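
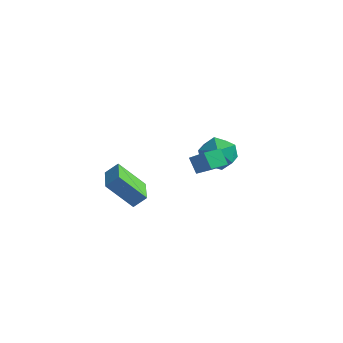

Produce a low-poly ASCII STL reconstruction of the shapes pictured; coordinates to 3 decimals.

solid 
facet normal -0.773 0.240 -0.588
outer loop
vertex 0.225 -0.292 1.932
vertex 0.581 0.726 1.879
vertex 0.8 -0.537 1.076
endloop
endfacet
facet normal -0.330 -0.943 0.048
outer loop
vertex 1.859 -0.866 1.881
vertex 0.225 -0.292 1.932
vertex 0.8 -0.537 1.076
endloop
endfacet
facet normal -0.773 0.240 -0.588
outer loop
vertex 0.8 -0.537 1.076
vertex 0.581 0.726 1.879
vertex 1.156 0.481 1.023
endloop
endfacet
facet normal 0.542 -0.232 -0.808
outer loop
vertex 1.156 0.481 1.023
vertex 1.859 -0.866 1.881
vertex 0.8 -0.537 1.076
endloop
endfacet
facet normal -0.542 0.232 0.808
outer loop
vertex 0.225 -0.292 1.932
vertex 1.64 0.397 2.684
vertex 0.581 0.726 1.879
endloop
endfacet
facet normal -0.330 -0.943 0.048
outer loop
vertex 1.284 -0.621 2.737
vertex 0.225 -0.292 1.932
vertex 1.859 -0.866 1.881
endloop
endfacet
facet normal -0.542 0.232 0.808
outer loop
vertex 1.284 -0.621 2.737
vertex 1.64 0.397 2.684
vertex 0.225 -0.292 1.932
endloop
endfacet
facet normal 0.330 0.943 -0.048
outer loop
vertex 0.581 0.726 1.879
vertex 1.64 0.397 2.684
vertex 1.156 0.481 1.023
endloop
endfacet
facet normal 0.542 -0.232 -0.808
outer loop
vertex 2.215 0.152 1.828
vertex 1.859 -0.866 1.881
vertex 1.156 0.481 1.023
endloop
endfacet
facet normal 0.330 0.943 -0.048
outer loop
vertex 1.156 0.481 1.023
vertex 1.64 0.397 2.684
vertex 2.215 0.152 1.828
endloop
endfacet
facet normal 0.773 -0.240 0.588
outer loop
vertex 2.215 0.152 1.828
vertex 1.284 -0.621 2.737
vertex 1.859 -0.866 1.881
endloop
endfacet
facet normal 0.773 -0.240 0.588
outer loop
vertex 1.64 0.397 2.684
vertex 1.284 -0.621 2.737
vertex 2.215 0.152 1.828
endloop
endfacet
facet normal -0.533 0.530 0.660
outer loop
vertex 0.19 3.455 1.491
vertex -0.751 2.757 1.292
vertex 0.027 2.477 2.145
endloop
endfacet
facet normal 0.160 0.530 0.833
outer loop
vertex 0.19 3.455 1.491
vertex 0.027 2.477 2.145
vertex 1.114 2.758 1.757
endloop
endfacet
facet normal 0.524 0.803 0.283
outer loop
vertex 0.19 3.455 1.491
vertex 1.114 2.758 1.757
vertex 1.008 3.212 0.664
endloop
endfacet
facet normal 0.056 0.972 -0.230
outer loop
vertex 0.19 3.455 1.491
vertex 1.008 3.212 0.664
vertex -0.145 3.211 0.377
endloop
endfacet
facet normal -0.596 0.803 0.003
outer loop
vertex 0.19 3.455 1.491
vertex -0.145 3.211 0.377
vertex -0.751 2.757 1.292
endloop
endfacet
facet normal 0.366 -0.147 0.919
outer loop
vertex 1.114 2.758 1.757
vertex 0.027 2.477 2.145
vertex 0.745 1.629 1.723
endloop
endfacet
facet normal -0.754 -0.148 0.640
outer loop
vertex 0.027 2.477 2.145
vertex -0.751 2.757 1.292
vertex -0.408 1.628 1.436
endloop
endfacet
facet normal -0.858 0.293 -0.423
outer loop
vertex -0.751 2.757 1.292
vertex -0.145 3.211 0.377
vertex -0.514 2.082 0.343
endloop
endfacet
facet normal 0.199 0.566 -0.800
outer loop
vertex -0.145 3.211 0.377
vertex 1.008 3.212 0.664
vertex 0.573 2.363 -0.045
endloop
endfacet
facet normal 0.955 0.294 0.029
outer loop
vertex 1.008 3.212 0.664
vertex 1.114 2.758 1.757
vertex 1.351 2.083 0.808
endloop
endfacet
facet normal -0.056 -0.972 0.230
outer loop
vertex 0.41 1.385 0.609
vertex 0.745 1.629 1.723
vertex -0.408 1.628 1.436
endloop
endfacet
facet normal -0.524 -0.803 -0.283
outer loop
vertex 0.41 1.385 0.609
vertex -0.408 1.628 1.436
vertex -0.514 2.082 0.343
endloop
endfacet
facet normal -0.160 -0.530 -0.833
outer loop
vertex 0.41 1.385 0.609
vertex -0.514 2.082 0.343
vertex 0.573 2.363 -0.045
endloop
endfacet
facet normal 0.533 -0.530 -0.660
outer loop
vertex 0.41 1.385 0.609
vertex 0.573 2.363 -0.045
vertex 1.351 2.083 0.808
endloop
endfacet
facet normal 0.596 -0.803 -0.003
outer loop
vertex 0.41 1.385 0.609
vertex 1.351 2.083 0.808
vertex 0.745 1.629 1.723
endloop
endfacet
facet normal -0.199 -0.566 0.800
outer loop
vertex -0.408 1.628 1.436
vertex 0.745 1.629 1.723
vertex 0.027 2.477 2.145
endloop
endfacet
facet normal -0.955 -0.294 -0.029
outer loop
vertex -0.514 2.082 0.343
vertex -0.408 1.628 1.436
vertex -0.751 2.757 1.292
endloop
endfacet
facet normal -0.366 0.147 -0.919
outer loop
vertex 0.573 2.363 -0.045
vertex -0.514 2.082 0.343
vertex -0.145 3.211 0.377
endloop
endfacet
facet normal 0.754 0.148 -0.640
outer loop
vertex 1.351 2.083 0.808
vertex 0.573 2.363 -0.045
vertex 1.008 3.212 0.664
endloop
endfacet
facet normal 0.858 -0.293 0.423
outer loop
vertex 0.745 1.629 1.723
vertex 1.351 2.083 0.808
vertex 1.114 2.758 1.757
endloop
endfacet
facet normal -0.572 0.820 -0.027
outer loop
vertex -2.204 -3.023 2.063
vertex -1.08 -2.287 0.595
vertex -2.739 -3.417 1.455
endloop
endfacet
facet normal -0.565 -0.370 0.737
outer loop
vertex -1.68 -4.933 1.505
vertex -2.204 -3.023 2.063
vertex -2.739 -3.417 1.455
endloop
endfacet
facet normal -0.572 0.820 -0.027
outer loop
vertex -2.739 -3.417 1.455
vertex -1.08 -2.287 0.595
vertex -1.615 -2.681 -0.013
endloop
endfacet
facet normal -0.595 -0.438 -0.675
outer loop
vertex -1.615 -2.681 -0.013
vertex -1.68 -4.933 1.505
vertex -2.739 -3.417 1.455
endloop
endfacet
facet normal 0.595 0.438 0.675
outer loop
vertex -2.204 -3.023 2.063
vertex -0.021 -3.803 0.645
vertex -1.08 -2.287 0.595
endloop
endfacet
facet normal -0.565 -0.370 0.737
outer loop
vertex -1.145 -4.539 2.113
vertex -2.204 -3.023 2.063
vertex -1.68 -4.933 1.505
endloop
endfacet
facet normal 0.595 0.438 0.675
outer loop
vertex -1.145 -4.539 2.113
vertex -0.021 -3.803 0.645
vertex -2.204 -3.023 2.063
endloop
endfacet
facet normal 0.565 0.370 -0.737
outer loop
vertex -1.08 -2.287 0.595
vertex -0.021 -3.803 0.645
vertex -1.615 -2.681 -0.013
endloop
endfacet
facet normal -0.595 -0.438 -0.675
outer loop
vertex -0.556 -4.197 0.037
vertex -1.68 -4.933 1.505
vertex -1.615 -2.681 -0.013
endloop
endfacet
facet normal 0.565 0.370 -0.737
outer loop
vertex -1.615 -2.681 -0.013
vertex -0.021 -3.803 0.645
vertex -0.556 -4.197 0.037
endloop
endfacet
facet normal 0.572 -0.820 0.027
outer loop
vertex -0.556 -4.197 0.037
vertex -1.145 -4.539 2.113
vertex -1.68 -4.933 1.505
endloop
endfacet
facet normal 0.572 -0.820 0.027
outer loop
vertex -0.021 -3.803 0.645
vertex -1.145 -4.539 2.113
vertex -0.556 -4.197 0.037
endloop
endfacet

endsolid


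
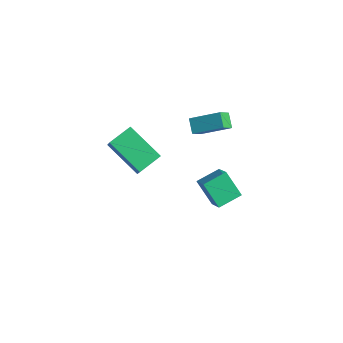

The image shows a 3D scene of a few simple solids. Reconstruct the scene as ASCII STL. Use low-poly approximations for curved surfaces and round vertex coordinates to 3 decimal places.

solid 
facet normal -0.684 -0.577 -0.446
outer loop
vertex 2.459 1.541 3.516
vertex 2.297 2.226 2.878
vertex 3.055 1.219 3.018
endloop
endfacet
facet normal 0.171 -0.722 0.671
outer loop
vertex 4.163 2.154 3.742
vertex 2.459 1.541 3.516
vertex 3.055 1.219 3.018
endloop
endfacet
facet normal -0.684 -0.577 -0.447
outer loop
vertex 3.055 1.219 3.018
vertex 2.297 2.226 2.878
vertex 2.893 1.905 2.381
endloop
endfacet
facet normal 0.709 -0.382 -0.592
outer loop
vertex 2.893 1.905 2.381
vertex 4.163 2.154 3.742
vertex 3.055 1.219 3.018
endloop
endfacet
facet normal -0.710 0.383 0.591
outer loop
vertex 2.459 1.541 3.516
vertex 3.405 3.161 3.602
vertex 2.297 2.226 2.878
endloop
endfacet
facet normal 0.171 -0.722 0.671
outer loop
vertex 3.567 2.475 4.239
vertex 2.459 1.541 3.516
vertex 4.163 2.154 3.742
endloop
endfacet
facet normal -0.709 0.383 0.592
outer loop
vertex 3.567 2.475 4.239
vertex 3.405 3.161 3.602
vertex 2.459 1.541 3.516
endloop
endfacet
facet normal -0.171 0.722 -0.671
outer loop
vertex 2.297 2.226 2.878
vertex 3.405 3.161 3.602
vertex 2.893 1.905 2.381
endloop
endfacet
facet normal 0.709 -0.383 -0.592
outer loop
vertex 4.001 2.839 3.104
vertex 4.163 2.154 3.742
vertex 2.893 1.905 2.381
endloop
endfacet
facet normal -0.171 0.722 -0.671
outer loop
vertex 2.893 1.905 2.381
vertex 3.405 3.161 3.602
vertex 4.001 2.839 3.104
endloop
endfacet
facet normal 0.683 0.578 0.447
outer loop
vertex 4.001 2.839 3.104
vertex 3.567 2.475 4.239
vertex 4.163 2.154 3.742
endloop
endfacet
facet normal 0.684 0.576 0.447
outer loop
vertex 3.405 3.161 3.602
vertex 3.567 2.475 4.239
vertex 4.001 2.839 3.104
endloop
endfacet
facet normal -0.691 -0.053 0.721
outer loop
vertex 3.057 1.95 -1.644
vertex 3.308 3.182 -1.312
vertex 2.068 2.398 -2.559
endloop
endfacet
facet normal -0.193 -0.947 -0.255
outer loop
vertex 3.112 2.478 -3.648
vertex 3.057 1.95 -1.644
vertex 2.068 2.398 -2.559
endloop
endfacet
facet normal -0.691 -0.053 0.721
outer loop
vertex 2.068 2.398 -2.559
vertex 3.308 3.182 -1.312
vertex 2.319 3.63 -2.227
endloop
endfacet
facet normal -0.696 0.316 -0.644
outer loop
vertex 2.319 3.63 -2.227
vertex 3.112 2.478 -3.648
vertex 2.068 2.398 -2.559
endloop
endfacet
facet normal 0.696 -0.316 0.644
outer loop
vertex 3.057 1.95 -1.644
vertex 4.352 3.262 -2.401
vertex 3.308 3.182 -1.312
endloop
endfacet
facet normal -0.193 -0.947 -0.255
outer loop
vertex 4.101 2.03 -2.733
vertex 3.057 1.95 -1.644
vertex 3.112 2.478 -3.648
endloop
endfacet
facet normal 0.696 -0.316 0.644
outer loop
vertex 4.101 2.03 -2.733
vertex 4.352 3.262 -2.401
vertex 3.057 1.95 -1.644
endloop
endfacet
facet normal 0.193 0.947 0.255
outer loop
vertex 3.308 3.182 -1.312
vertex 4.352 3.262 -2.401
vertex 2.319 3.63 -2.227
endloop
endfacet
facet normal -0.696 0.316 -0.644
outer loop
vertex 3.363 3.71 -3.316
vertex 3.112 2.478 -3.648
vertex 2.319 3.63 -2.227
endloop
endfacet
facet normal 0.193 0.947 0.255
outer loop
vertex 2.319 3.63 -2.227
vertex 4.352 3.262 -2.401
vertex 3.363 3.71 -3.316
endloop
endfacet
facet normal 0.691 0.053 -0.721
outer loop
vertex 3.363 3.71 -3.316
vertex 4.101 2.03 -2.733
vertex 3.112 2.478 -3.648
endloop
endfacet
facet normal 0.691 0.053 -0.721
outer loop
vertex 4.352 3.262 -2.401
vertex 4.101 2.03 -2.733
vertex 3.363 3.71 -3.316
endloop
endfacet
facet normal -0.525 0.312 -0.792
outer loop
vertex 0.705 -1.941 2.461
vertex 0.761 -0.739 2.897
vertex 2.481 -1.64 1.402
endloop
endfacet
facet normal -0.044 -0.939 -0.340
outer loop
vertex 3.159 -2.041 2.423
vertex 0.705 -1.941 2.461
vertex 2.481 -1.64 1.402
endloop
endfacet
facet normal -0.525 0.311 -0.792
outer loop
vertex 2.481 -1.64 1.402
vertex 0.761 -0.739 2.897
vertex 2.537 -0.438 1.837
endloop
endfacet
facet normal 0.850 0.144 -0.508
outer loop
vertex 2.537 -0.438 1.837
vertex 3.159 -2.041 2.423
vertex 2.481 -1.64 1.402
endloop
endfacet
facet normal -0.850 -0.144 0.507
outer loop
vertex 0.705 -1.941 2.461
vertex 1.439 -1.14 3.918
vertex 0.761 -0.739 2.897
endloop
endfacet
facet normal -0.044 -0.940 -0.340
outer loop
vertex 1.383 -2.342 3.483
vertex 0.705 -1.941 2.461
vertex 3.159 -2.041 2.423
endloop
endfacet
facet normal -0.850 -0.144 0.507
outer loop
vertex 1.383 -2.342 3.483
vertex 1.439 -1.14 3.918
vertex 0.705 -1.941 2.461
endloop
endfacet
facet normal 0.044 0.939 0.340
outer loop
vertex 0.761 -0.739 2.897
vertex 1.439 -1.14 3.918
vertex 2.537 -0.438 1.837
endloop
endfacet
facet normal 0.850 0.144 -0.507
outer loop
vertex 3.215 -0.839 2.859
vertex 3.159 -2.041 2.423
vertex 2.537 -0.438 1.837
endloop
endfacet
facet normal 0.043 0.939 0.340
outer loop
vertex 2.537 -0.438 1.837
vertex 1.439 -1.14 3.918
vertex 3.215 -0.839 2.859
endloop
endfacet
facet normal 0.525 -0.312 0.792
outer loop
vertex 3.215 -0.839 2.859
vertex 1.383 -2.342 3.483
vertex 3.159 -2.041 2.423
endloop
endfacet
facet normal 0.525 -0.311 0.792
outer loop
vertex 1.439 -1.14 3.918
vertex 1.383 -2.342 3.483
vertex 3.215 -0.839 2.859
endloop
endfacet

endsolid


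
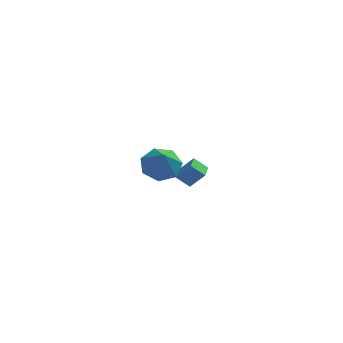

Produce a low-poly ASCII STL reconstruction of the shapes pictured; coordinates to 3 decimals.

solid 
facet normal -0.757 0.189 0.626
outer loop
vertex -1.187 2.851 -3.067
vertex -1.018 3.653 -3.105
vertex -1.926 2.963 -3.994
endloop
endfacet
facet normal -0.206 -0.977 0.046
outer loop
vertex -1.222 2.787 -4.575
vertex -1.187 2.851 -3.067
vertex -1.926 2.963 -3.994
endloop
endfacet
facet normal -0.757 0.189 0.626
outer loop
vertex -1.926 2.963 -3.994
vertex -1.018 3.653 -3.105
vertex -1.756 3.765 -4.031
endloop
endfacet
facet normal -0.619 0.095 -0.779
outer loop
vertex -1.756 3.765 -4.031
vertex -1.222 2.787 -4.575
vertex -1.926 2.963 -3.994
endloop
endfacet
facet normal 0.620 -0.094 0.779
outer loop
vertex -1.187 2.851 -3.067
vertex -0.314 3.477 -3.686
vertex -1.018 3.653 -3.105
endloop
endfacet
facet normal -0.206 -0.977 0.046
outer loop
vertex -0.484 2.675 -3.649
vertex -1.187 2.851 -3.067
vertex -1.222 2.787 -4.575
endloop
endfacet
facet normal 0.620 -0.096 0.778
outer loop
vertex -0.484 2.675 -3.649
vertex -0.314 3.477 -3.686
vertex -1.187 2.851 -3.067
endloop
endfacet
facet normal 0.206 0.977 -0.046
outer loop
vertex -1.018 3.653 -3.105
vertex -0.314 3.477 -3.686
vertex -1.756 3.765 -4.031
endloop
endfacet
facet normal -0.621 0.094 -0.778
outer loop
vertex -1.053 3.589 -4.613
vertex -1.222 2.787 -4.575
vertex -1.756 3.765 -4.031
endloop
endfacet
facet normal 0.206 0.977 -0.046
outer loop
vertex -1.756 3.765 -4.031
vertex -0.314 3.477 -3.686
vertex -1.053 3.589 -4.613
endloop
endfacet
facet normal 0.757 -0.189 -0.626
outer loop
vertex -1.053 3.589 -4.613
vertex -0.484 2.675 -3.649
vertex -1.222 2.787 -4.575
endloop
endfacet
facet normal 0.757 -0.189 -0.626
outer loop
vertex -0.314 3.477 -3.686
vertex -0.484 2.675 -3.649
vertex -1.053 3.589 -4.613
endloop
endfacet
facet normal -0.074 0.522 -0.850
outer loop
vertex -2.008 -3.862 1.362
vertex -2.685 -3.286 1.775
vertex -1.712 -3.171 1.761
endloop
endfacet
facet normal 0.840 -0.492 0.229
outer loop
vertex -2.008 -3.862 1.362
vertex -1.712 -3.171 1.761
vertex -2.575 -4.054 3.025
endloop
endfacet
facet normal -0.074 0.522 -0.850
outer loop
vertex -1.712 -3.171 1.761
vertex -2.685 -3.286 1.775
vertex -2.149 -2.567 2.17
endloop
endfacet
facet normal 0.771 0.137 0.622
outer loop
vertex -1.712 -3.171 1.761
vertex -2.149 -2.567 2.17
vertex -2.575 -4.054 3.025
endloop
endfacet
facet normal -0.075 0.522 -0.849
outer loop
vertex -2.149 -2.567 2.17
vertex -2.685 -3.286 1.775
vertex -2.99 -2.505 2.282
endloop
endfacet
facet normal 0.150 0.460 0.875
outer loop
vertex -2.149 -2.567 2.17
vertex -2.99 -2.505 2.282
vertex -2.575 -4.054 3.025
endloop
endfacet
facet normal -0.075 0.522 -0.850
outer loop
vertex -2.99 -2.505 2.282
vertex -2.685 -3.286 1.775
vertex -3.601 -3.031 2.013
endloop
endfacet
facet normal -0.554 0.235 0.799
outer loop
vertex -2.99 -2.505 2.282
vertex -3.601 -3.031 2.013
vertex -2.575 -4.054 3.025
endloop
endfacet
facet normal -0.076 0.521 -0.850
outer loop
vertex -3.601 -3.031 2.013
vertex -2.685 -3.286 1.775
vertex -3.522 -3.75 1.565
endloop
endfacet
facet normal -0.813 -0.370 0.450
outer loop
vertex -3.601 -3.031 2.013
vertex -3.522 -3.75 1.565
vertex -2.575 -4.054 3.025
endloop
endfacet
facet normal -0.076 0.522 -0.850
outer loop
vertex -3.522 -3.75 1.565
vertex -2.685 -3.286 1.775
vertex -2.813 -4.119 1.275
endloop
endfacet
facet normal -0.430 -0.898 0.092
outer loop
vertex -3.522 -3.75 1.565
vertex -2.813 -4.119 1.275
vertex -2.575 -4.054 3.025
endloop
endfacet
facet normal -0.075 0.522 -0.850
outer loop
vertex -2.813 -4.119 1.275
vertex -2.685 -3.286 1.775
vertex -2.008 -3.862 1.362
endloop
endfacet
facet normal 0.305 -0.952 -0.006
outer loop
vertex -2.813 -4.119 1.275
vertex -2.008 -3.862 1.362
vertex -2.575 -4.054 3.025
endloop
endfacet

endsolid


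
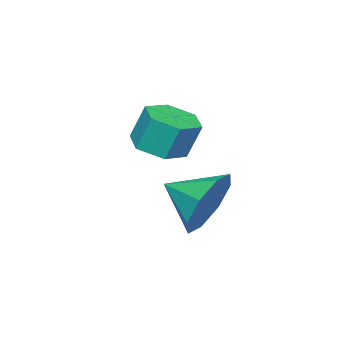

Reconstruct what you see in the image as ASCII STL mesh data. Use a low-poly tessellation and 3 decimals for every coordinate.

solid 
facet normal -0.138 0.932 -0.336
outer loop
vertex 1.947 -0.172 -3.675
vertex 1.356 0.064 -2.778
vertex 2.421 0.125 -3.046
endloop
endfacet
facet normal 0.736 -0.626 -0.259
outer loop
vertex 1.947 -0.172 -3.675
vertex 2.421 0.125 -3.046
vertex 1.544 -1.204 -2.322
endloop
endfacet
facet normal -0.138 0.932 -0.336
outer loop
vertex 2.421 0.125 -3.046
vertex 1.356 0.064 -2.778
vertex 2.271 0.386 -2.26
endloop
endfacet
facet normal 0.863 -0.406 0.300
outer loop
vertex 2.421 0.125 -3.046
vertex 2.271 0.386 -2.26
vertex 1.544 -1.204 -2.322
endloop
endfacet
facet normal -0.138 0.932 -0.335
outer loop
vertex 2.271 0.386 -2.26
vertex 1.356 0.064 -2.778
vertex 1.585 0.458 -1.777
endloop
endfacet
facet normal 0.534 -0.275 0.799
outer loop
vertex 2.271 0.386 -2.26
vertex 1.585 0.458 -1.777
vertex 1.544 -1.204 -2.322
endloop
endfacet
facet normal -0.138 0.932 -0.335
outer loop
vertex 1.585 0.458 -1.777
vertex 1.356 0.064 -2.778
vertex 0.765 0.299 -1.881
endloop
endfacet
facet normal -0.060 -0.310 0.949
outer loop
vertex 1.585 0.458 -1.777
vertex 0.765 0.299 -1.881
vertex 1.544 -1.204 -2.322
endloop
endfacet
facet normal -0.139 0.932 -0.335
outer loop
vertex 0.765 0.299 -1.881
vertex 1.356 0.064 -2.778
vertex 0.291 0.002 -2.51
endloop
endfacet
facet normal -0.570 -0.489 0.660
outer loop
vertex 0.765 0.299 -1.881
vertex 0.291 0.002 -2.51
vertex 1.544 -1.204 -2.322
endloop
endfacet
facet normal -0.139 0.932 -0.336
outer loop
vertex 0.291 0.002 -2.51
vertex 1.356 0.064 -2.778
vertex 0.441 -0.259 -3.296
endloop
endfacet
facet normal -0.698 -0.709 0.102
outer loop
vertex 0.291 0.002 -2.51
vertex 0.441 -0.259 -3.296
vertex 1.544 -1.204 -2.322
endloop
endfacet
facet normal -0.139 0.932 -0.336
outer loop
vertex 0.441 -0.259 -3.296
vertex 1.356 0.064 -2.778
vertex 1.127 -0.331 -3.779
endloop
endfacet
facet normal -0.368 -0.840 -0.398
outer loop
vertex 0.441 -0.259 -3.296
vertex 1.127 -0.331 -3.779
vertex 1.544 -1.204 -2.322
endloop
endfacet
facet normal -0.138 0.932 -0.336
outer loop
vertex 1.127 -0.331 -3.779
vertex 1.356 0.064 -2.778
vertex 1.947 -0.172 -3.675
endloop
endfacet
facet normal 0.226 -0.806 -0.547
outer loop
vertex 1.127 -0.331 -3.779
vertex 1.947 -0.172 -3.675
vertex 1.544 -1.204 -2.322
endloop
endfacet
facet normal 0.112 -0.335 -0.935
outer loop
vertex -0.135 -3.316 -2.085
vertex -0.971 -3.176 -2.235
vertex -0.397 -2.555 -2.389
endloop
endfacet
facet normal 0.946 0.325 -0.002
outer loop
vertex -0.135 -3.316 -2.085
vertex -0.397 -2.555 -2.389
vertex -0.274 -2.903 -0.934
endloop
endfacet
facet normal 0.946 0.323 -0.003
outer loop
vertex -0.274 -2.903 -0.934
vertex -0.397 -2.555 -2.389
vertex -0.535 -2.142 -1.239
endloop
endfacet
facet normal -0.113 0.336 0.935
outer loop
vertex -0.274 -2.903 -0.934
vertex -0.535 -2.142 -1.239
vertex -1.109 -2.764 -1.085
endloop
endfacet
facet normal 0.113 -0.336 -0.935
outer loop
vertex -0.397 -2.555 -2.389
vertex -0.971 -3.176 -2.235
vertex -1.232 -2.416 -2.54
endloop
endfacet
facet normal 0.210 0.928 -0.308
outer loop
vertex -0.397 -2.555 -2.389
vertex -1.232 -2.416 -2.54
vertex -0.535 -2.142 -1.239
endloop
endfacet
facet normal 0.210 0.928 -0.308
outer loop
vertex -0.535 -2.142 -1.239
vertex -1.232 -2.416 -2.54
vertex -1.37 -2.003 -1.389
endloop
endfacet
facet normal -0.112 0.335 0.935
outer loop
vertex -0.535 -2.142 -1.239
vertex -1.37 -2.003 -1.389
vertex -1.109 -2.764 -1.085
endloop
endfacet
facet normal 0.113 -0.336 -0.935
outer loop
vertex -1.232 -2.416 -2.54
vertex -0.971 -3.176 -2.235
vertex -1.806 -3.037 -2.386
endloop
endfacet
facet normal -0.736 0.604 -0.305
outer loop
vertex -1.232 -2.416 -2.54
vertex -1.806 -3.037 -2.386
vertex -1.37 -2.003 -1.389
endloop
endfacet
facet normal -0.735 0.605 -0.306
outer loop
vertex -1.37 -2.003 -1.389
vertex -1.806 -3.037 -2.386
vertex -1.945 -2.624 -1.235
endloop
endfacet
facet normal -0.112 0.335 0.935
outer loop
vertex -1.37 -2.003 -1.389
vertex -1.945 -2.624 -1.235
vertex -1.109 -2.764 -1.085
endloop
endfacet
facet normal 0.113 -0.336 -0.935
outer loop
vertex -1.806 -3.037 -2.386
vertex -0.971 -3.176 -2.235
vertex -1.545 -3.798 -2.081
endloop
endfacet
facet normal -0.946 -0.324 0.002
outer loop
vertex -1.806 -3.037 -2.386
vertex -1.545 -3.798 -2.081
vertex -1.945 -2.624 -1.235
endloop
endfacet
facet normal -0.946 -0.324 0.003
outer loop
vertex -1.945 -2.624 -1.235
vertex -1.545 -3.798 -2.081
vertex -1.683 -3.385 -0.931
endloop
endfacet
facet normal -0.112 0.335 0.935
outer loop
vertex -1.945 -2.624 -1.235
vertex -1.683 -3.385 -0.931
vertex -1.109 -2.764 -1.085
endloop
endfacet
facet normal 0.112 -0.335 -0.935
outer loop
vertex -1.545 -3.798 -2.081
vertex -0.971 -3.176 -2.235
vertex -0.71 -3.937 -1.931
endloop
endfacet
facet normal -0.210 -0.928 0.308
outer loop
vertex -1.545 -3.798 -2.081
vertex -0.71 -3.937 -1.931
vertex -1.683 -3.385 -0.931
endloop
endfacet
facet normal -0.210 -0.928 0.308
outer loop
vertex -1.683 -3.385 -0.931
vertex -0.71 -3.937 -1.931
vertex -0.848 -3.524 -0.78
endloop
endfacet
facet normal -0.113 0.336 0.935
outer loop
vertex -1.683 -3.385 -0.931
vertex -0.848 -3.524 -0.78
vertex -1.109 -2.764 -1.085
endloop
endfacet
facet normal 0.112 -0.335 -0.935
outer loop
vertex -0.71 -3.937 -1.931
vertex -0.971 -3.176 -2.235
vertex -0.135 -3.316 -2.085
endloop
endfacet
facet normal 0.735 -0.605 0.305
outer loop
vertex -0.71 -3.937 -1.931
vertex -0.135 -3.316 -2.085
vertex -0.848 -3.524 -0.78
endloop
endfacet
facet normal 0.736 -0.604 0.306
outer loop
vertex -0.848 -3.524 -0.78
vertex -0.135 -3.316 -2.085
vertex -0.274 -2.903 -0.934
endloop
endfacet
facet normal -0.113 0.336 0.935
outer loop
vertex -0.848 -3.524 -0.78
vertex -0.274 -2.903 -0.934
vertex -1.109 -2.764 -1.085
endloop
endfacet

endsolid


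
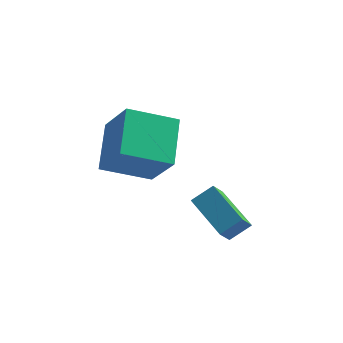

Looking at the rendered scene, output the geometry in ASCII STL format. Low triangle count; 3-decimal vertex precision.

solid 
facet normal -0.493 0.406 -0.769
outer loop
vertex -4.108 2.848 2.098
vertex -2.398 3.512 1.354
vertex -3.892 1.105 1.039
endloop
endfacet
facet normal -0.864 -0.335 0.376
outer loop
vertex -2.902 0.288 2.586
vertex -4.108 2.848 2.098
vertex -3.892 1.105 1.039
endloop
endfacet
facet normal -0.493 0.407 -0.769
outer loop
vertex -3.892 1.105 1.039
vertex -2.398 3.512 1.354
vertex -2.182 1.77 0.295
endloop
endfacet
facet normal 0.106 -0.850 -0.516
outer loop
vertex -2.182 1.77 0.295
vertex -2.902 0.288 2.586
vertex -3.892 1.105 1.039
endloop
endfacet
facet normal -0.105 0.850 0.516
outer loop
vertex -4.108 2.848 2.098
vertex -1.408 2.695 2.901
vertex -2.398 3.512 1.354
endloop
endfacet
facet normal -0.864 -0.335 0.376
outer loop
vertex -3.118 2.03 3.645
vertex -4.108 2.848 2.098
vertex -2.902 0.288 2.586
endloop
endfacet
facet normal -0.106 0.850 0.517
outer loop
vertex -3.118 2.03 3.645
vertex -1.408 2.695 2.901
vertex -4.108 2.848 2.098
endloop
endfacet
facet normal 0.864 0.335 -0.376
outer loop
vertex -2.398 3.512 1.354
vertex -1.408 2.695 2.901
vertex -2.182 1.77 0.295
endloop
endfacet
facet normal 0.105 -0.850 -0.517
outer loop
vertex -1.192 0.952 1.842
vertex -2.902 0.288 2.586
vertex -2.182 1.77 0.295
endloop
endfacet
facet normal 0.864 0.335 -0.376
outer loop
vertex -2.182 1.77 0.295
vertex -1.408 2.695 2.901
vertex -1.192 0.952 1.842
endloop
endfacet
facet normal 0.493 -0.407 0.769
outer loop
vertex -1.192 0.952 1.842
vertex -3.118 2.03 3.645
vertex -2.902 0.288 2.586
endloop
endfacet
facet normal 0.493 -0.406 0.769
outer loop
vertex -1.408 2.695 2.901
vertex -3.118 2.03 3.645
vertex -1.192 0.952 1.842
endloop
endfacet
facet normal -0.680 0.654 0.330
outer loop
vertex 0.141 1.009 0.912
vertex 0.355 1.584 0.213
vertex -0.534 0.587 0.357
endloop
endfacet
facet normal -0.231 -0.618 0.751
outer loop
vertex 0.725 -0.624 -0.253
vertex 0.141 1.009 0.912
vertex -0.534 0.587 0.357
endloop
endfacet
facet normal -0.681 0.655 0.329
outer loop
vertex -0.534 0.587 0.357
vertex 0.355 1.584 0.213
vertex -0.319 1.162 -0.342
endloop
endfacet
facet normal -0.696 -0.435 -0.572
outer loop
vertex -0.319 1.162 -0.342
vertex 0.725 -0.624 -0.253
vertex -0.534 0.587 0.357
endloop
endfacet
facet normal 0.696 0.436 0.571
outer loop
vertex 0.141 1.009 0.912
vertex 1.614 0.373 -0.397
vertex 0.355 1.584 0.213
endloop
endfacet
facet normal -0.231 -0.618 0.751
outer loop
vertex 1.399 -0.202 0.302
vertex 0.141 1.009 0.912
vertex 0.725 -0.624 -0.253
endloop
endfacet
facet normal 0.696 0.435 0.572
outer loop
vertex 1.399 -0.202 0.302
vertex 1.614 0.373 -0.397
vertex 0.141 1.009 0.912
endloop
endfacet
facet normal 0.231 0.619 -0.751
outer loop
vertex 0.355 1.584 0.213
vertex 1.614 0.373 -0.397
vertex -0.319 1.162 -0.342
endloop
endfacet
facet normal -0.696 -0.435 -0.571
outer loop
vertex 0.939 -0.049 -0.952
vertex 0.725 -0.624 -0.253
vertex -0.319 1.162 -0.342
endloop
endfacet
facet normal 0.231 0.618 -0.751
outer loop
vertex -0.319 1.162 -0.342
vertex 1.614 0.373 -0.397
vertex 0.939 -0.049 -0.952
endloop
endfacet
facet normal 0.681 -0.654 -0.330
outer loop
vertex 0.939 -0.049 -0.952
vertex 1.399 -0.202 0.302
vertex 0.725 -0.624 -0.253
endloop
endfacet
facet normal 0.680 -0.655 -0.329
outer loop
vertex 1.614 0.373 -0.397
vertex 1.399 -0.202 0.302
vertex 0.939 -0.049 -0.952
endloop
endfacet

endsolid


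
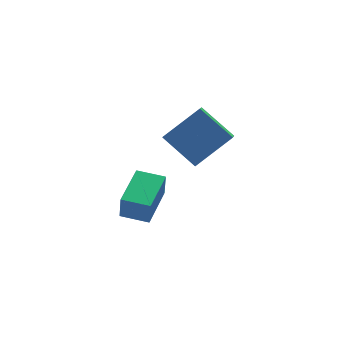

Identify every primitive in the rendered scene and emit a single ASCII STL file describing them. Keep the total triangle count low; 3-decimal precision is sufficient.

solid 
facet normal -0.791 0.036 -0.611
outer loop
vertex -0.835 2.403 -4.8
vertex -1.532 3.568 -3.828
vertex -0.464 2.997 -5.245
endloop
endfacet
facet normal 0.418 -0.697 -0.583
outer loop
vertex 0.952 2.932 -4.152
vertex -0.835 2.403 -4.8
vertex -0.464 2.997 -5.245
endloop
endfacet
facet normal -0.791 0.036 -0.611
outer loop
vertex -0.464 2.997 -5.245
vertex -1.532 3.568 -3.828
vertex -1.161 4.162 -4.273
endloop
endfacet
facet normal 0.447 0.715 -0.537
outer loop
vertex -1.161 4.162 -4.273
vertex 0.952 2.932 -4.152
vertex -0.464 2.997 -5.245
endloop
endfacet
facet normal -0.447 -0.715 0.537
outer loop
vertex -0.835 2.403 -4.8
vertex -0.116 3.503 -2.735
vertex -1.532 3.568 -3.828
endloop
endfacet
facet normal 0.418 -0.697 -0.583
outer loop
vertex 0.581 2.338 -3.707
vertex -0.835 2.403 -4.8
vertex 0.952 2.932 -4.152
endloop
endfacet
facet normal -0.447 -0.715 0.537
outer loop
vertex 0.581 2.338 -3.707
vertex -0.116 3.503 -2.735
vertex -0.835 2.403 -4.8
endloop
endfacet
facet normal -0.418 0.697 0.583
outer loop
vertex -1.532 3.568 -3.828
vertex -0.116 3.503 -2.735
vertex -1.161 4.162 -4.273
endloop
endfacet
facet normal 0.447 0.715 -0.537
outer loop
vertex 0.255 4.097 -3.18
vertex 0.952 2.932 -4.152
vertex -1.161 4.162 -4.273
endloop
endfacet
facet normal -0.418 0.697 0.583
outer loop
vertex -1.161 4.162 -4.273
vertex -0.116 3.503 -2.735
vertex 0.255 4.097 -3.18
endloop
endfacet
facet normal 0.791 -0.036 0.611
outer loop
vertex 0.255 4.097 -3.18
vertex 0.581 2.338 -3.707
vertex 0.952 2.932 -4.152
endloop
endfacet
facet normal 0.791 -0.036 0.611
outer loop
vertex -0.116 3.503 -2.735
vertex 0.581 2.338 -3.707
vertex 0.255 4.097 -3.18
endloop
endfacet
facet normal -0.679 -0.723 -0.131
outer loop
vertex -3.986 -0.676 -3.485
vertex -4.735 0.011 -3.393
vertex -3.964 -0.523 -4.443
endloop
endfacet
facet normal 0.734 -0.673 -0.091
outer loop
vertex -2.845 0.669 -4.227
vertex -3.986 -0.676 -3.485
vertex -3.964 -0.523 -4.443
endloop
endfacet
facet normal -0.678 -0.723 -0.130
outer loop
vertex -3.964 -0.523 -4.443
vertex -4.735 0.011 -3.393
vertex -4.713 0.163 -4.351
endloop
endfacet
facet normal 0.023 0.157 -0.987
outer loop
vertex -4.713 0.163 -4.351
vertex -2.845 0.669 -4.227
vertex -3.964 -0.523 -4.443
endloop
endfacet
facet normal -0.023 -0.157 0.987
outer loop
vertex -3.986 -0.676 -3.485
vertex -3.616 1.203 -3.177
vertex -4.735 0.011 -3.393
endloop
endfacet
facet normal 0.734 -0.673 -0.090
outer loop
vertex -2.867 0.517 -3.269
vertex -3.986 -0.676 -3.485
vertex -2.845 0.669 -4.227
endloop
endfacet
facet normal -0.023 -0.157 0.987
outer loop
vertex -2.867 0.517 -3.269
vertex -3.616 1.203 -3.177
vertex -3.986 -0.676 -3.485
endloop
endfacet
facet normal -0.734 0.673 0.090
outer loop
vertex -4.735 0.011 -3.393
vertex -3.616 1.203 -3.177
vertex -4.713 0.163 -4.351
endloop
endfacet
facet normal 0.023 0.157 -0.987
outer loop
vertex -3.594 1.356 -4.135
vertex -2.845 0.669 -4.227
vertex -4.713 0.163 -4.351
endloop
endfacet
facet normal -0.734 0.673 0.091
outer loop
vertex -4.713 0.163 -4.351
vertex -3.616 1.203 -3.177
vertex -3.594 1.356 -4.135
endloop
endfacet
facet normal 0.679 0.723 0.130
outer loop
vertex -3.594 1.356 -4.135
vertex -2.867 0.517 -3.269
vertex -2.845 0.669 -4.227
endloop
endfacet
facet normal 0.678 0.723 0.131
outer loop
vertex -3.616 1.203 -3.177
vertex -2.867 0.517 -3.269
vertex -3.594 1.356 -4.135
endloop
endfacet

endsolid


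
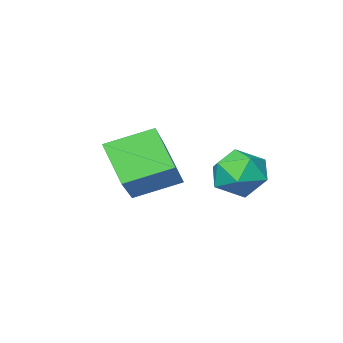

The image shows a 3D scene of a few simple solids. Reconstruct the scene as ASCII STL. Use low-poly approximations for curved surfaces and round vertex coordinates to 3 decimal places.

solid 
facet normal -0.554 -0.602 -0.575
outer loop
vertex -2.607 0.115 -0.995
vertex -3.538 0.601 -0.606
vertex -2.562 0.866 -1.825
endloop
endfacet
facet normal 0.831 -0.434 -0.348
outer loop
vertex -1.702 1.799 -0.934
vertex -2.607 0.115 -0.995
vertex -2.562 0.866 -1.825
endloop
endfacet
facet normal -0.555 -0.601 -0.575
outer loop
vertex -2.562 0.866 -1.825
vertex -3.538 0.601 -0.606
vertex -3.493 1.352 -1.435
endloop
endfacet
facet normal 0.040 0.671 -0.741
outer loop
vertex -3.493 1.352 -1.435
vertex -1.702 1.799 -0.934
vertex -2.562 0.866 -1.825
endloop
endfacet
facet normal -0.040 -0.670 0.741
outer loop
vertex -2.607 0.115 -0.995
vertex -2.678 1.534 0.285
vertex -3.538 0.601 -0.606
endloop
endfacet
facet normal 0.831 -0.434 -0.348
outer loop
vertex -1.747 1.048 -0.105
vertex -2.607 0.115 -0.995
vertex -1.702 1.799 -0.934
endloop
endfacet
facet normal -0.040 -0.670 0.741
outer loop
vertex -1.747 1.048 -0.105
vertex -2.678 1.534 0.285
vertex -2.607 0.115 -0.995
endloop
endfacet
facet normal -0.831 0.434 0.348
outer loop
vertex -3.538 0.601 -0.606
vertex -2.678 1.534 0.285
vertex -3.493 1.352 -1.435
endloop
endfacet
facet normal 0.040 0.670 -0.741
outer loop
vertex -2.633 2.285 -0.545
vertex -1.702 1.799 -0.934
vertex -3.493 1.352 -1.435
endloop
endfacet
facet normal -0.831 0.434 0.348
outer loop
vertex -3.493 1.352 -1.435
vertex -2.678 1.534 0.285
vertex -2.633 2.285 -0.545
endloop
endfacet
facet normal 0.554 0.602 0.575
outer loop
vertex -2.633 2.285 -0.545
vertex -1.747 1.048 -0.105
vertex -1.702 1.799 -0.934
endloop
endfacet
facet normal 0.555 0.602 0.575
outer loop
vertex -2.678 1.534 0.285
vertex -1.747 1.048 -0.105
vertex -2.633 2.285 -0.545
endloop
endfacet
facet normal -0.707 -0.449 0.547
outer loop
vertex -4.314 2.96 -0.49
vertex -4.177 2.392 -0.779
vertex -3.864 2.564 -0.233
endloop
endfacet
facet normal -0.424 0.103 0.900
outer loop
vertex -4.314 2.96 -0.49
vertex -3.864 2.564 -0.233
vertex -3.757 3.207 -0.256
endloop
endfacet
facet normal -0.518 0.690 0.506
outer loop
vertex -4.314 2.96 -0.49
vertex -3.757 3.207 -0.256
vertex -4.004 3.432 -0.816
endloop
endfacet
facet normal -0.860 0.502 -0.090
outer loop
vertex -4.314 2.96 -0.49
vertex -4.004 3.432 -0.816
vertex -4.264 2.929 -1.139
endloop
endfacet
facet normal -0.977 -0.202 -0.066
outer loop
vertex -4.314 2.96 -0.49
vertex -4.264 2.929 -1.139
vertex -4.177 2.392 -0.779
endloop
endfacet
facet normal 0.279 -0.012 0.960
outer loop
vertex -3.757 3.207 -0.256
vertex -3.864 2.564 -0.233
vertex -3.276 2.791 -0.401
endloop
endfacet
facet normal -0.180 -0.904 0.388
outer loop
vertex -3.864 2.564 -0.233
vertex -4.177 2.392 -0.779
vertex -3.536 2.288 -0.724
endloop
endfacet
facet normal -0.618 -0.504 -0.603
outer loop
vertex -4.177 2.392 -0.779
vertex -4.264 2.929 -1.139
vertex -3.783 2.513 -1.284
endloop
endfacet
facet normal -0.429 0.635 -0.643
outer loop
vertex -4.264 2.929 -1.139
vertex -4.004 3.432 -0.816
vertex -3.676 3.156 -1.307
endloop
endfacet
facet normal 0.125 0.938 0.322
outer loop
vertex -4.004 3.432 -0.816
vertex -3.757 3.207 -0.256
vertex -3.363 3.328 -0.761
endloop
endfacet
facet normal 0.860 -0.502 0.090
outer loop
vertex -3.226 2.76 -1.05
vertex -3.276 2.791 -0.401
vertex -3.536 2.288 -0.724
endloop
endfacet
facet normal 0.518 -0.690 -0.506
outer loop
vertex -3.226 2.76 -1.05
vertex -3.536 2.288 -0.724
vertex -3.783 2.513 -1.284
endloop
endfacet
facet normal 0.424 -0.103 -0.900
outer loop
vertex -3.226 2.76 -1.05
vertex -3.783 2.513 -1.284
vertex -3.676 3.156 -1.307
endloop
endfacet
facet normal 0.707 0.449 -0.547
outer loop
vertex -3.226 2.76 -1.05
vertex -3.676 3.156 -1.307
vertex -3.363 3.328 -0.761
endloop
endfacet
facet normal 0.977 0.202 0.066
outer loop
vertex -3.226 2.76 -1.05
vertex -3.363 3.328 -0.761
vertex -3.276 2.791 -0.401
endloop
endfacet
facet normal 0.429 -0.635 0.643
outer loop
vertex -3.536 2.288 -0.724
vertex -3.276 2.791 -0.401
vertex -3.864 2.564 -0.233
endloop
endfacet
facet normal -0.125 -0.938 -0.322
outer loop
vertex -3.783 2.513 -1.284
vertex -3.536 2.288 -0.724
vertex -4.177 2.392 -0.779
endloop
endfacet
facet normal -0.279 0.012 -0.960
outer loop
vertex -3.676 3.156 -1.307
vertex -3.783 2.513 -1.284
vertex -4.264 2.929 -1.139
endloop
endfacet
facet normal 0.180 0.904 -0.388
outer loop
vertex -3.363 3.328 -0.761
vertex -3.676 3.156 -1.307
vertex -4.004 3.432 -0.816
endloop
endfacet
facet normal 0.618 0.504 0.603
outer loop
vertex -3.276 2.791 -0.401
vertex -3.363 3.328 -0.761
vertex -3.757 3.207 -0.256
endloop
endfacet

endsolid


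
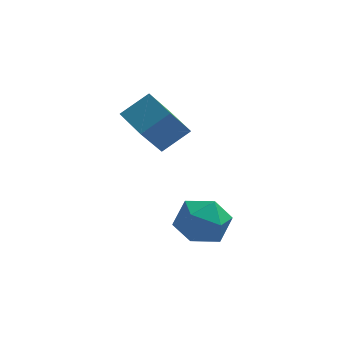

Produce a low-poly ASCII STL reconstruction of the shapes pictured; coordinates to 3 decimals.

solid 
facet normal -0.927 0.347 0.143
outer loop
vertex -0.684 0.278 -1.532
vertex -1.013 -0.708 -1.269
vertex -0.647 -0.045 -0.51
endloop
endfacet
facet normal -0.441 0.851 0.285
outer loop
vertex -0.684 0.278 -1.532
vertex -0.647 -0.045 -0.51
vertex 0.168 0.516 -0.924
endloop
endfacet
facet normal -0.050 0.952 -0.303
outer loop
vertex -0.684 0.278 -1.532
vertex 0.168 0.516 -0.924
vertex 0.305 0.2 -1.94
endloop
endfacet
facet normal -0.293 0.511 -0.808
outer loop
vertex -0.684 0.278 -1.532
vertex 0.305 0.2 -1.94
vertex -0.425 -0.556 -2.153
endloop
endfacet
facet normal -0.835 0.137 -0.532
outer loop
vertex -0.684 0.278 -1.532
vertex -0.425 -0.556 -2.153
vertex -1.013 -0.708 -1.269
endloop
endfacet
facet normal -0.010 0.603 0.798
outer loop
vertex 0.168 0.516 -0.924
vertex -0.647 -0.045 -0.51
vertex 0.365 -0.324 -0.287
endloop
endfacet
facet normal -0.795 -0.211 0.568
outer loop
vertex -0.647 -0.045 -0.51
vertex -1.013 -0.708 -1.269
vertex -0.365 -1.08 -0.5
endloop
endfacet
facet normal -0.648 -0.551 -0.526
outer loop
vertex -1.013 -0.708 -1.269
vertex -0.425 -0.556 -2.153
vertex -0.228 -1.396 -1.516
endloop
endfacet
facet normal 0.229 0.053 -0.972
outer loop
vertex -0.425 -0.556 -2.153
vertex 0.305 0.2 -1.94
vertex 0.587 -0.835 -1.93
endloop
endfacet
facet normal 0.623 0.767 -0.154
outer loop
vertex 0.305 0.2 -1.94
vertex 0.168 0.516 -0.924
vertex 0.953 -0.172 -1.171
endloop
endfacet
facet normal 0.293 -0.511 0.808
outer loop
vertex 0.624 -1.158 -0.908
vertex 0.365 -0.324 -0.287
vertex -0.365 -1.08 -0.5
endloop
endfacet
facet normal 0.050 -0.952 0.303
outer loop
vertex 0.624 -1.158 -0.908
vertex -0.365 -1.08 -0.5
vertex -0.228 -1.396 -1.516
endloop
endfacet
facet normal 0.441 -0.851 -0.285
outer loop
vertex 0.624 -1.158 -0.908
vertex -0.228 -1.396 -1.516
vertex 0.587 -0.835 -1.93
endloop
endfacet
facet normal 0.927 -0.347 -0.143
outer loop
vertex 0.624 -1.158 -0.908
vertex 0.587 -0.835 -1.93
vertex 0.953 -0.172 -1.171
endloop
endfacet
facet normal 0.835 -0.137 0.532
outer loop
vertex 0.624 -1.158 -0.908
vertex 0.953 -0.172 -1.171
vertex 0.365 -0.324 -0.287
endloop
endfacet
facet normal -0.229 -0.053 0.972
outer loop
vertex -0.365 -1.08 -0.5
vertex 0.365 -0.324 -0.287
vertex -0.647 -0.045 -0.51
endloop
endfacet
facet normal -0.623 -0.767 0.154
outer loop
vertex -0.228 -1.396 -1.516
vertex -0.365 -1.08 -0.5
vertex -1.013 -0.708 -1.269
endloop
endfacet
facet normal 0.010 -0.603 -0.798
outer loop
vertex 0.587 -0.835 -1.93
vertex -0.228 -1.396 -1.516
vertex -0.425 -0.556 -2.153
endloop
endfacet
facet normal 0.795 0.211 -0.568
outer loop
vertex 0.953 -0.172 -1.171
vertex 0.587 -0.835 -1.93
vertex 0.305 0.2 -1.94
endloop
endfacet
facet normal 0.648 0.551 0.526
outer loop
vertex 0.365 -0.324 -0.287
vertex 0.953 -0.172 -1.171
vertex 0.168 0.516 -0.924
endloop
endfacet
facet normal -0.722 -0.380 -0.579
outer loop
vertex -2.163 0.4 2.394
vertex -2.98 1.466 2.713
vertex -1.546 1.277 1.049
endloop
endfacet
facet normal 0.592 -0.772 -0.232
outer loop
vertex -0.6 1.774 1.807
vertex -2.163 0.4 2.394
vertex -1.546 1.277 1.049
endloop
endfacet
facet normal -0.722 -0.380 -0.579
outer loop
vertex -1.546 1.277 1.049
vertex -2.98 1.466 2.713
vertex -2.362 2.342 1.368
endloop
endfacet
facet normal 0.359 0.509 -0.782
outer loop
vertex -2.362 2.342 1.368
vertex -0.6 1.774 1.807
vertex -1.546 1.277 1.049
endloop
endfacet
facet normal -0.359 -0.509 0.782
outer loop
vertex -2.163 0.4 2.394
vertex -2.034 1.963 3.471
vertex -2.98 1.466 2.713
endloop
endfacet
facet normal 0.592 -0.772 -0.231
outer loop
vertex -1.218 0.898 3.152
vertex -2.163 0.4 2.394
vertex -0.6 1.774 1.807
endloop
endfacet
facet normal -0.359 -0.509 0.782
outer loop
vertex -1.218 0.898 3.152
vertex -2.034 1.963 3.471
vertex -2.163 0.4 2.394
endloop
endfacet
facet normal -0.591 0.773 0.231
outer loop
vertex -2.98 1.466 2.713
vertex -2.034 1.963 3.471
vertex -2.362 2.342 1.368
endloop
endfacet
facet normal 0.359 0.509 -0.782
outer loop
vertex -1.417 2.84 2.126
vertex -0.6 1.774 1.807
vertex -2.362 2.342 1.368
endloop
endfacet
facet normal -0.592 0.772 0.231
outer loop
vertex -2.362 2.342 1.368
vertex -2.034 1.963 3.471
vertex -1.417 2.84 2.126
endloop
endfacet
facet normal 0.722 0.380 0.579
outer loop
vertex -1.417 2.84 2.126
vertex -1.218 0.898 3.152
vertex -0.6 1.774 1.807
endloop
endfacet
facet normal 0.722 0.380 0.579
outer loop
vertex -2.034 1.963 3.471
vertex -1.218 0.898 3.152
vertex -1.417 2.84 2.126
endloop
endfacet

endsolid


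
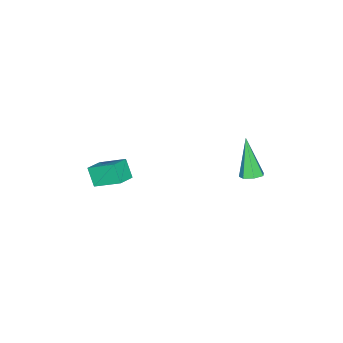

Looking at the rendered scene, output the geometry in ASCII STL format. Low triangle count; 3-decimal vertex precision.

solid 
facet normal -0.955 0.026 -0.296
outer loop
vertex 2.966 -3.566 -2.117
vertex 3.246 -3.028 -2.973
vertex 3.166 -4.888 -2.881
endloop
endfacet
facet normal -0.266 -0.512 0.817
outer loop
vertex 4.054 -4.912 -2.607
vertex 2.966 -3.566 -2.117
vertex 3.166 -4.888 -2.881
endloop
endfacet
facet normal -0.955 0.026 -0.295
outer loop
vertex 3.166 -4.888 -2.881
vertex 3.246 -3.028 -2.973
vertex 3.446 -4.349 -3.738
endloop
endfacet
facet normal 0.130 -0.858 -0.497
outer loop
vertex 3.446 -4.349 -3.738
vertex 4.054 -4.912 -2.607
vertex 3.166 -4.888 -2.881
endloop
endfacet
facet normal -0.130 0.858 0.497
outer loop
vertex 2.966 -3.566 -2.117
vertex 4.134 -3.052 -2.699
vertex 3.246 -3.028 -2.973
endloop
endfacet
facet normal -0.267 -0.513 0.816
outer loop
vertex 3.854 -3.591 -1.842
vertex 2.966 -3.566 -2.117
vertex 4.054 -4.912 -2.607
endloop
endfacet
facet normal -0.130 0.858 0.497
outer loop
vertex 3.854 -3.591 -1.842
vertex 4.134 -3.052 -2.699
vertex 2.966 -3.566 -2.117
endloop
endfacet
facet normal 0.266 0.513 -0.816
outer loop
vertex 3.246 -3.028 -2.973
vertex 4.134 -3.052 -2.699
vertex 3.446 -4.349 -3.738
endloop
endfacet
facet normal 0.130 -0.858 -0.497
outer loop
vertex 4.334 -4.374 -3.463
vertex 4.054 -4.912 -2.607
vertex 3.446 -4.349 -3.738
endloop
endfacet
facet normal 0.267 0.512 -0.816
outer loop
vertex 3.446 -4.349 -3.738
vertex 4.134 -3.052 -2.699
vertex 4.334 -4.374 -3.463
endloop
endfacet
facet normal 0.955 -0.027 0.296
outer loop
vertex 4.334 -4.374 -3.463
vertex 3.854 -3.591 -1.842
vertex 4.054 -4.912 -2.607
endloop
endfacet
facet normal 0.955 -0.026 0.295
outer loop
vertex 4.134 -3.052 -2.699
vertex 3.854 -3.591 -1.842
vertex 4.334 -4.374 -3.463
endloop
endfacet
facet normal 0.307 0.355 -0.883
outer loop
vertex 1.574 1.517 -1.898
vertex 1.277 1.995 -1.809
vertex 1.817 1.881 -1.667
endloop
endfacet
facet normal 0.716 -0.646 0.264
outer loop
vertex 1.574 1.517 -1.898
vertex 1.817 1.881 -1.667
vertex 0.643 1.265 0.009
endloop
endfacet
facet normal 0.307 0.353 -0.884
outer loop
vertex 1.817 1.881 -1.667
vertex 1.277 1.995 -1.809
vertex 1.653 2.331 -1.544
endloop
endfacet
facet normal 0.791 0.124 0.600
outer loop
vertex 1.817 1.881 -1.667
vertex 1.653 2.331 -1.544
vertex 0.643 1.265 0.009
endloop
endfacet
facet normal 0.306 0.354 -0.884
outer loop
vertex 1.653 2.331 -1.544
vertex 1.277 1.995 -1.809
vertex 1.206 2.528 -1.62
endloop
endfacet
facet normal 0.214 0.735 0.644
outer loop
vertex 1.653 2.331 -1.544
vertex 1.206 2.528 -1.62
vertex 0.643 1.265 0.009
endloop
endfacet
facet normal 0.308 0.354 -0.883
outer loop
vertex 1.206 2.528 -1.62
vertex 1.277 1.995 -1.809
vertex 0.812 2.324 -1.839
endloop
endfacet
facet normal -0.580 0.729 0.365
outer loop
vertex 1.206 2.528 -1.62
vertex 0.812 2.324 -1.839
vertex 0.643 1.265 0.009
endloop
endfacet
facet normal 0.308 0.355 -0.883
outer loop
vertex 0.812 2.324 -1.839
vertex 1.277 1.995 -1.809
vertex 0.768 1.872 -2.036
endloop
endfacet
facet normal -0.994 0.109 -0.028
outer loop
vertex 0.812 2.324 -1.839
vertex 0.768 1.872 -2.036
vertex 0.643 1.265 0.009
endloop
endfacet
facet normal 0.308 0.355 -0.883
outer loop
vertex 0.768 1.872 -2.036
vertex 1.277 1.995 -1.809
vertex 1.107 1.513 -2.062
endloop
endfacet
facet normal -0.715 -0.657 -0.239
outer loop
vertex 0.768 1.872 -2.036
vertex 1.107 1.513 -2.062
vertex 0.643 1.265 0.009
endloop
endfacet
facet normal 0.307 0.355 -0.883
outer loop
vertex 1.107 1.513 -2.062
vertex 1.277 1.995 -1.809
vertex 1.574 1.517 -1.898
endloop
endfacet
facet normal 0.047 -0.993 -0.108
outer loop
vertex 1.107 1.513 -2.062
vertex 1.574 1.517 -1.898
vertex 0.643 1.265 0.009
endloop
endfacet

endsolid


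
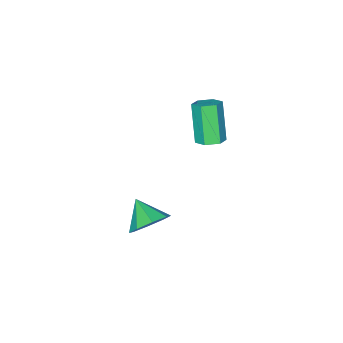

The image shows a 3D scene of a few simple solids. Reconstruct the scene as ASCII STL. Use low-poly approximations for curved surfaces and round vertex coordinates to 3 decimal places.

solid 
facet normal 0.265 0.390 -0.882
outer loop
vertex -1.612 1.085 -0.747
vertex -2.16 1.487 -0.734
vertex -1.575 1.702 -0.463
endloop
endfacet
facet normal 0.963 -0.159 0.220
outer loop
vertex -1.612 1.085 -0.747
vertex -1.575 1.702 -0.463
vertex -2.151 0.291 1.042
endloop
endfacet
facet normal 0.963 -0.159 0.220
outer loop
vertex -2.151 0.291 1.042
vertex -1.575 1.702 -0.463
vertex -2.114 0.908 1.326
endloop
endfacet
facet normal -0.266 -0.390 0.882
outer loop
vertex -2.151 0.291 1.042
vertex -2.114 0.908 1.326
vertex -2.7 0.693 1.054
endloop
endfacet
facet normal 0.265 0.391 -0.882
outer loop
vertex -1.575 1.702 -0.463
vertex -2.16 1.487 -0.734
vertex -2.124 2.103 -0.45
endloop
endfacet
facet normal 0.527 0.706 0.472
outer loop
vertex -1.575 1.702 -0.463
vertex -2.124 2.103 -0.45
vertex -2.114 0.908 1.326
endloop
endfacet
facet normal 0.528 0.706 0.472
outer loop
vertex -2.114 0.908 1.326
vertex -2.124 2.103 -0.45
vertex -2.663 1.31 1.339
endloop
endfacet
facet normal -0.266 -0.391 0.881
outer loop
vertex -2.114 0.908 1.326
vertex -2.663 1.31 1.339
vertex -2.7 0.693 1.054
endloop
endfacet
facet normal 0.267 0.391 -0.881
outer loop
vertex -2.124 2.103 -0.45
vertex -2.16 1.487 -0.734
vertex -2.709 1.889 -0.722
endloop
endfacet
facet normal -0.434 0.865 0.253
outer loop
vertex -2.124 2.103 -0.45
vertex -2.709 1.889 -0.722
vertex -2.663 1.31 1.339
endloop
endfacet
facet normal -0.435 0.864 0.253
outer loop
vertex -2.663 1.31 1.339
vertex -2.709 1.889 -0.722
vertex -3.248 1.095 1.067
endloop
endfacet
facet normal -0.266 -0.391 0.881
outer loop
vertex -2.663 1.31 1.339
vertex -3.248 1.095 1.067
vertex -2.7 0.693 1.054
endloop
endfacet
facet normal 0.266 0.390 -0.882
outer loop
vertex -2.709 1.889 -0.722
vertex -2.16 1.487 -0.734
vertex -2.746 1.272 -1.006
endloop
endfacet
facet normal -0.963 0.159 -0.220
outer loop
vertex -2.709 1.889 -0.722
vertex -2.746 1.272 -1.006
vertex -3.248 1.095 1.067
endloop
endfacet
facet normal -0.963 0.159 -0.220
outer loop
vertex -3.248 1.095 1.067
vertex -2.746 1.272 -1.006
vertex -3.285 0.478 0.783
endloop
endfacet
facet normal -0.265 -0.390 0.882
outer loop
vertex -3.248 1.095 1.067
vertex -3.285 0.478 0.783
vertex -2.7 0.693 1.054
endloop
endfacet
facet normal 0.266 0.391 -0.881
outer loop
vertex -2.746 1.272 -1.006
vertex -2.16 1.487 -0.734
vertex -2.197 0.87 -1.019
endloop
endfacet
facet normal -0.528 -0.706 -0.472
outer loop
vertex -2.746 1.272 -1.006
vertex -2.197 0.87 -1.019
vertex -3.285 0.478 0.783
endloop
endfacet
facet normal -0.527 -0.707 -0.472
outer loop
vertex -3.285 0.478 0.783
vertex -2.197 0.87 -1.019
vertex -2.736 0.077 0.77
endloop
endfacet
facet normal -0.265 -0.391 0.882
outer loop
vertex -3.285 0.478 0.783
vertex -2.736 0.077 0.77
vertex -2.7 0.693 1.054
endloop
endfacet
facet normal 0.266 0.391 -0.881
outer loop
vertex -2.197 0.87 -1.019
vertex -2.16 1.487 -0.734
vertex -1.612 1.085 -0.747
endloop
endfacet
facet normal 0.435 -0.864 -0.252
outer loop
vertex -2.197 0.87 -1.019
vertex -1.612 1.085 -0.747
vertex -2.736 0.077 0.77
endloop
endfacet
facet normal 0.434 -0.865 -0.253
outer loop
vertex -2.736 0.077 0.77
vertex -1.612 1.085 -0.747
vertex -2.151 0.291 1.042
endloop
endfacet
facet normal -0.267 -0.391 0.881
outer loop
vertex -2.736 0.077 0.77
vertex -2.151 0.291 1.042
vertex -2.7 0.693 1.054
endloop
endfacet
facet normal 0.157 0.797 -0.583
outer loop
vertex 3.735 3.153 -1.485
vertex 2.877 3.022 -1.896
vertex 3.198 3.514 -1.136
endloop
endfacet
facet normal 0.471 -0.142 0.871
outer loop
vertex 3.735 3.153 -1.485
vertex 3.198 3.514 -1.136
vertex 2.663 1.938 -1.104
endloop
endfacet
facet normal 0.156 0.798 -0.582
outer loop
vertex 3.198 3.514 -1.136
vertex 2.877 3.022 -1.896
vertex 2.473 3.586 -1.232
endloop
endfacet
facet normal -0.125 0.063 0.990
outer loop
vertex 3.198 3.514 -1.136
vertex 2.473 3.586 -1.232
vertex 2.663 1.938 -1.104
endloop
endfacet
facet normal 0.158 0.798 -0.582
outer loop
vertex 2.473 3.586 -1.232
vertex 2.877 3.022 -1.896
vertex 1.985 3.329 -1.717
endloop
endfacet
facet normal -0.698 -0.025 0.716
outer loop
vertex 2.473 3.586 -1.232
vertex 1.985 3.329 -1.717
vertex 2.663 1.938 -1.104
endloop
endfacet
facet normal 0.158 0.798 -0.582
outer loop
vertex 1.985 3.329 -1.717
vertex 2.877 3.022 -1.896
vertex 2.019 2.892 -2.307
endloop
endfacet
facet normal -0.912 -0.353 0.209
outer loop
vertex 1.985 3.329 -1.717
vertex 2.019 2.892 -2.307
vertex 2.663 1.938 -1.104
endloop
endfacet
facet normal 0.158 0.798 -0.582
outer loop
vertex 2.019 2.892 -2.307
vertex 2.877 3.022 -1.896
vertex 2.556 2.531 -2.656
endloop
endfacet
facet normal -0.643 -0.729 -0.234
outer loop
vertex 2.019 2.892 -2.307
vertex 2.556 2.531 -2.656
vertex 2.663 1.938 -1.104
endloop
endfacet
facet normal 0.157 0.798 -0.582
outer loop
vertex 2.556 2.531 -2.656
vertex 2.877 3.022 -1.896
vertex 3.281 2.458 -2.56
endloop
endfacet
facet normal -0.047 -0.934 -0.354
outer loop
vertex 2.556 2.531 -2.656
vertex 3.281 2.458 -2.56
vertex 2.663 1.938 -1.104
endloop
endfacet
facet normal 0.157 0.798 -0.582
outer loop
vertex 3.281 2.458 -2.56
vertex 2.877 3.022 -1.896
vertex 3.769 2.716 -2.075
endloop
endfacet
facet normal 0.526 -0.847 -0.079
outer loop
vertex 3.281 2.458 -2.56
vertex 3.769 2.716 -2.075
vertex 2.663 1.938 -1.104
endloop
endfacet
facet normal 0.157 0.798 -0.582
outer loop
vertex 3.769 2.716 -2.075
vertex 2.877 3.022 -1.896
vertex 3.735 3.153 -1.485
endloop
endfacet
facet normal 0.740 -0.519 0.427
outer loop
vertex 3.769 2.716 -2.075
vertex 3.735 3.153 -1.485
vertex 2.663 1.938 -1.104
endloop
endfacet

endsolid


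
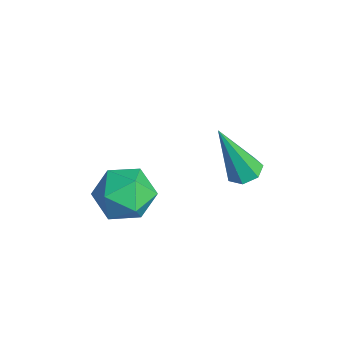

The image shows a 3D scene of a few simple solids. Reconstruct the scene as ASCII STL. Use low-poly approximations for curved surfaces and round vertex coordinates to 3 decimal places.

solid 
facet normal -0.816 0.577 -0.039
outer loop
vertex -0.623 -0.132 -1.255
vertex -1.175 -0.885 -0.844
vertex -0.719 -0.199 -0.242
endloop
endfacet
facet normal -0.228 0.973 0.043
outer loop
vertex -0.623 -0.132 -1.255
vertex -0.719 -0.199 -0.242
vertex 0.185 0.031 -0.654
endloop
endfacet
facet normal 0.208 0.837 -0.506
outer loop
vertex -0.623 -0.132 -1.255
vertex 0.185 0.031 -0.654
vertex 0.288 -0.513 -1.511
endloop
endfacet
facet normal -0.111 0.357 -0.927
outer loop
vertex -0.623 -0.132 -1.255
vertex 0.288 -0.513 -1.511
vertex -0.552 -1.079 -1.628
endloop
endfacet
facet normal -0.744 0.196 -0.639
outer loop
vertex -0.623 -0.132 -1.255
vertex -0.552 -1.079 -1.628
vertex -1.175 -0.885 -0.844
endloop
endfacet
facet normal 0.099 0.761 0.641
outer loop
vertex 0.185 0.031 -0.654
vertex -0.719 -0.199 -0.242
vertex 0.132 -0.621 0.128
endloop
endfacet
facet normal -0.853 0.121 0.508
outer loop
vertex -0.719 -0.199 -0.242
vertex -1.175 -0.885 -0.844
vertex -0.708 -1.187 0.011
endloop
endfacet
facet normal -0.736 -0.495 -0.462
outer loop
vertex -1.175 -0.885 -0.844
vertex -0.552 -1.079 -1.628
vertex -0.605 -1.731 -0.846
endloop
endfacet
facet normal 0.287 -0.235 -0.929
outer loop
vertex -0.552 -1.079 -1.628
vertex 0.288 -0.513 -1.511
vertex 0.299 -1.501 -1.258
endloop
endfacet
facet normal 0.803 0.542 -0.247
outer loop
vertex 0.288 -0.513 -1.511
vertex 0.185 0.031 -0.654
vertex 0.755 -0.815 -0.656
endloop
endfacet
facet normal 0.111 -0.357 0.927
outer loop
vertex 0.203 -1.568 -0.245
vertex 0.132 -0.621 0.128
vertex -0.708 -1.187 0.011
endloop
endfacet
facet normal -0.208 -0.837 0.506
outer loop
vertex 0.203 -1.568 -0.245
vertex -0.708 -1.187 0.011
vertex -0.605 -1.731 -0.846
endloop
endfacet
facet normal 0.228 -0.973 -0.043
outer loop
vertex 0.203 -1.568 -0.245
vertex -0.605 -1.731 -0.846
vertex 0.299 -1.501 -1.258
endloop
endfacet
facet normal 0.816 -0.577 0.039
outer loop
vertex 0.203 -1.568 -0.245
vertex 0.299 -1.501 -1.258
vertex 0.755 -0.815 -0.656
endloop
endfacet
facet normal 0.744 -0.196 0.639
outer loop
vertex 0.203 -1.568 -0.245
vertex 0.755 -0.815 -0.656
vertex 0.132 -0.621 0.128
endloop
endfacet
facet normal -0.287 0.235 0.929
outer loop
vertex -0.708 -1.187 0.011
vertex 0.132 -0.621 0.128
vertex -0.719 -0.199 -0.242
endloop
endfacet
facet normal -0.803 -0.542 0.247
outer loop
vertex -0.605 -1.731 -0.846
vertex -0.708 -1.187 0.011
vertex -1.175 -0.885 -0.844
endloop
endfacet
facet normal -0.099 -0.761 -0.641
outer loop
vertex 0.299 -1.501 -1.258
vertex -0.605 -1.731 -0.846
vertex -0.552 -1.079 -1.628
endloop
endfacet
facet normal 0.853 -0.121 -0.508
outer loop
vertex 0.755 -0.815 -0.656
vertex 0.299 -1.501 -1.258
vertex 0.288 -0.513 -1.511
endloop
endfacet
facet normal 0.736 0.495 0.462
outer loop
vertex 0.132 -0.621 0.128
vertex 0.755 -0.815 -0.656
vertex 0.185 0.031 -0.654
endloop
endfacet
facet normal 0.053 0.359 -0.932
outer loop
vertex 1.027 2.305 -0.142
vertex 0.508 2.555 -0.075
vertex 1.033 2.774 0.039
endloop
endfacet
facet normal 0.959 -0.112 0.259
outer loop
vertex 1.027 2.305 -0.142
vertex 1.033 2.774 0.039
vertex 0.392 1.765 1.975
endloop
endfacet
facet normal 0.052 0.360 -0.932
outer loop
vertex 1.033 2.774 0.039
vertex 0.508 2.555 -0.075
vertex 0.644 3.079 0.135
endloop
endfacet
facet normal 0.604 0.607 0.516
outer loop
vertex 1.033 2.774 0.039
vertex 0.644 3.079 0.135
vertex 0.392 1.765 1.975
endloop
endfacet
facet normal 0.054 0.359 -0.932
outer loop
vertex 0.644 3.079 0.135
vertex 0.508 2.555 -0.075
vertex 0.153 2.989 0.072
endloop
endfacet
facet normal -0.218 0.808 0.547
outer loop
vertex 0.644 3.079 0.135
vertex 0.153 2.989 0.072
vertex 0.392 1.765 1.975
endloop
endfacet
facet normal 0.053 0.359 -0.932
outer loop
vertex 0.153 2.989 0.072
vertex 0.508 2.555 -0.075
vertex -0.071 2.573 -0.101
endloop
endfacet
facet normal -0.882 0.338 0.328
outer loop
vertex 0.153 2.989 0.072
vertex -0.071 2.573 -0.101
vertex 0.392 1.765 1.975
endloop
endfacet
facet normal 0.053 0.360 -0.931
outer loop
vertex -0.071 2.573 -0.101
vertex 0.508 2.555 -0.075
vertex 0.142 2.143 -0.255
endloop
endfacet
facet normal -0.892 -0.451 0.024
outer loop
vertex -0.071 2.573 -0.101
vertex 0.142 2.143 -0.255
vertex 0.392 1.765 1.975
endloop
endfacet
facet normal 0.053 0.360 -0.932
outer loop
vertex 0.142 2.143 -0.255
vertex 0.508 2.555 -0.075
vertex 0.63 2.024 -0.273
endloop
endfacet
facet normal -0.239 -0.961 -0.136
outer loop
vertex 0.142 2.143 -0.255
vertex 0.63 2.024 -0.273
vertex 0.392 1.765 1.975
endloop
endfacet
facet normal 0.053 0.360 -0.932
outer loop
vertex 0.63 2.024 -0.273
vertex 0.508 2.555 -0.075
vertex 1.027 2.305 -0.142
endloop
endfacet
facet normal 0.584 -0.811 -0.032
outer loop
vertex 0.63 2.024 -0.273
vertex 1.027 2.305 -0.142
vertex 0.392 1.765 1.975
endloop
endfacet

endsolid


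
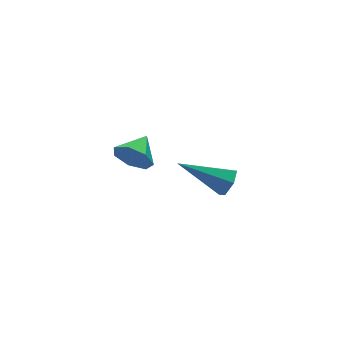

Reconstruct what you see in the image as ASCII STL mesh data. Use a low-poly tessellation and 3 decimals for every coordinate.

solid 
facet normal -0.783 -0.535 -0.317
outer loop
vertex -1.514 2.287 -0.619
vertex -1.969 2.513 0.124
vertex -1.94 2.94 -0.668
endloop
endfacet
facet normal 0.668 0.388 -0.635
outer loop
vertex -1.514 2.287 -0.619
vertex -1.94 2.94 -0.668
vertex -0.951 3.207 0.536
endloop
endfacet
facet normal -0.783 -0.535 -0.317
outer loop
vertex -1.94 2.94 -0.668
vertex -1.969 2.513 0.124
vertex -2.388 3.271 -0.121
endloop
endfacet
facet normal 0.211 0.903 -0.374
outer loop
vertex -1.94 2.94 -0.668
vertex -2.388 3.271 -0.121
vertex -0.951 3.207 0.536
endloop
endfacet
facet normal -0.783 -0.535 -0.317
outer loop
vertex -2.388 3.271 -0.121
vertex -1.969 2.513 0.124
vertex -2.52 3.031 0.611
endloop
endfacet
facet normal -0.093 0.951 0.295
outer loop
vertex -2.388 3.271 -0.121
vertex -2.52 3.031 0.611
vertex -0.951 3.207 0.536
endloop
endfacet
facet normal -0.783 -0.534 -0.318
outer loop
vertex -2.52 3.031 0.611
vertex -1.969 2.513 0.124
vertex -2.238 2.401 0.975
endloop
endfacet
facet normal -0.014 0.495 0.868
outer loop
vertex -2.52 3.031 0.611
vertex -2.238 2.401 0.975
vertex -0.951 3.207 0.536
endloop
endfacet
facet normal -0.783 -0.535 -0.318
outer loop
vertex -2.238 2.401 0.975
vertex -1.969 2.513 0.124
vertex -1.753 1.855 0.699
endloop
endfacet
facet normal 0.386 -0.119 0.915
outer loop
vertex -2.238 2.401 0.975
vertex -1.753 1.855 0.699
vertex -0.951 3.207 0.536
endloop
endfacet
facet normal -0.784 -0.534 -0.317
outer loop
vertex -1.753 1.855 0.699
vertex -1.969 2.513 0.124
vertex -1.431 1.804 -0.011
endloop
endfacet
facet normal 0.809 -0.432 0.398
outer loop
vertex -1.753 1.855 0.699
vertex -1.431 1.804 -0.011
vertex -0.951 3.207 0.536
endloop
endfacet
facet normal -0.784 -0.534 -0.317
outer loop
vertex -1.431 1.804 -0.011
vertex -1.969 2.513 0.124
vertex -1.514 2.287 -0.619
endloop
endfacet
facet normal 0.934 -0.206 -0.291
outer loop
vertex -1.431 1.804 -0.011
vertex -1.514 2.287 -0.619
vertex -0.951 3.207 0.536
endloop
endfacet
facet normal 0.728 -0.489 -0.480
outer loop
vertex -0.39 -2.601 2.477
vertex -0.744 -2.57 1.909
vertex -0.314 -2.08 2.062
endloop
endfacet
facet normal 0.460 0.511 0.726
outer loop
vertex -0.39 -2.601 2.477
vertex -0.314 -2.08 2.062
vertex -2.296 -1.53 2.931
endloop
endfacet
facet normal 0.728 -0.489 -0.480
outer loop
vertex -0.314 -2.08 2.062
vertex -0.744 -2.57 1.909
vertex -0.668 -2.049 1.494
endloop
endfacet
facet normal 0.229 0.969 -0.090
outer loop
vertex -0.314 -2.08 2.062
vertex -0.668 -2.049 1.494
vertex -2.296 -1.53 2.931
endloop
endfacet
facet normal 0.729 -0.489 -0.480
outer loop
vertex -0.668 -2.049 1.494
vertex -0.744 -2.57 1.909
vertex -1.098 -2.54 1.341
endloop
endfacet
facet normal -0.423 0.586 -0.691
outer loop
vertex -0.668 -2.049 1.494
vertex -1.098 -2.54 1.341
vertex -2.296 -1.53 2.931
endloop
endfacet
facet normal 0.729 -0.488 -0.480
outer loop
vertex -1.098 -2.54 1.341
vertex -0.744 -2.57 1.909
vertex -1.174 -3.061 1.755
endloop
endfacet
facet normal -0.843 -0.254 -0.474
outer loop
vertex -1.098 -2.54 1.341
vertex -1.174 -3.061 1.755
vertex -2.296 -1.53 2.931
endloop
endfacet
facet normal 0.729 -0.488 -0.480
outer loop
vertex -1.174 -3.061 1.755
vertex -0.744 -2.57 1.909
vertex -0.82 -3.091 2.323
endloop
endfacet
facet normal -0.612 -0.712 0.344
outer loop
vertex -1.174 -3.061 1.755
vertex -0.82 -3.091 2.323
vertex -2.296 -1.53 2.931
endloop
endfacet
facet normal 0.728 -0.488 -0.481
outer loop
vertex -0.82 -3.091 2.323
vertex -0.744 -2.57 1.909
vertex -0.39 -2.601 2.477
endloop
endfacet
facet normal 0.039 -0.331 0.943
outer loop
vertex -0.82 -3.091 2.323
vertex -0.39 -2.601 2.477
vertex -2.296 -1.53 2.931
endloop
endfacet

endsolid


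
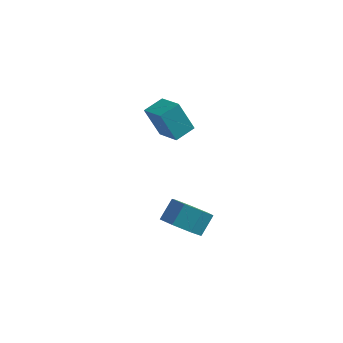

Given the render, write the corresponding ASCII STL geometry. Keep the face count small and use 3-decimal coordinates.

solid 
facet normal -0.187 -0.662 -0.726
outer loop
vertex 0.06 -0.775 0.996
vertex -0.358 -1.308 1.589
vertex -0.707 -0.652 1.081
endloop
endfacet
facet normal 0.042 0.732 -0.680
outer loop
vertex 0.06 -0.775 0.996
vertex -0.707 -0.652 1.081
vertex 0.255 -0.08 1.757
endloop
endfacet
facet normal 0.042 0.732 -0.680
outer loop
vertex 0.255 -0.08 1.757
vertex -0.707 -0.652 1.081
vertex -0.511 0.043 1.842
endloop
endfacet
facet normal 0.187 0.663 0.725
outer loop
vertex 0.255 -0.08 1.757
vertex -0.511 0.043 1.842
vertex -0.162 -0.612 2.351
endloop
endfacet
facet normal -0.186 -0.662 -0.726
outer loop
vertex -0.707 -0.652 1.081
vertex -0.358 -1.308 1.589
vertex -1.211 -1.023 1.548
endloop
endfacet
facet normal -0.741 0.580 -0.339
outer loop
vertex -0.707 -0.652 1.081
vertex -1.211 -1.023 1.548
vertex -0.511 0.043 1.842
endloop
endfacet
facet normal -0.741 0.580 -0.338
outer loop
vertex -0.511 0.043 1.842
vertex -1.211 -1.023 1.548
vertex -1.015 -0.328 2.31
endloop
endfacet
facet normal 0.186 0.663 0.725
outer loop
vertex -0.511 0.043 1.842
vertex -1.015 -0.328 2.31
vertex -0.162 -0.612 2.351
endloop
endfacet
facet normal -0.187 -0.663 -0.725
outer loop
vertex -1.211 -1.023 1.548
vertex -0.358 -1.308 1.589
vertex -1.072 -1.608 2.047
endloop
endfacet
facet normal -0.966 -0.010 0.258
outer loop
vertex -1.211 -1.023 1.548
vertex -1.072 -1.608 2.047
vertex -1.015 -0.328 2.31
endloop
endfacet
facet normal -0.966 -0.010 0.258
outer loop
vertex -1.015 -0.328 2.31
vertex -1.072 -1.608 2.047
vertex -0.876 -0.913 2.809
endloop
endfacet
facet normal 0.186 0.663 0.725
outer loop
vertex -1.015 -0.328 2.31
vertex -0.876 -0.913 2.809
vertex -0.162 -0.612 2.351
endloop
endfacet
facet normal -0.187 -0.663 -0.725
outer loop
vertex -1.072 -1.608 2.047
vertex -0.358 -1.308 1.589
vertex -0.396 -1.967 2.201
endloop
endfacet
facet normal -0.464 -0.592 0.659
outer loop
vertex -1.072 -1.608 2.047
vertex -0.396 -1.967 2.201
vertex -0.876 -0.913 2.809
endloop
endfacet
facet normal -0.463 -0.592 0.660
outer loop
vertex -0.876 -0.913 2.809
vertex -0.396 -1.967 2.201
vertex -0.2 -1.271 2.962
endloop
endfacet
facet normal 0.186 0.662 0.726
outer loop
vertex -0.876 -0.913 2.809
vertex -0.2 -1.271 2.962
vertex -0.162 -0.612 2.351
endloop
endfacet
facet normal -0.186 -0.663 -0.725
outer loop
vertex -0.396 -1.967 2.201
vertex -0.358 -1.308 1.589
vertex 0.309 -1.829 1.894
endloop
endfacet
facet normal 0.389 -0.728 0.565
outer loop
vertex -0.396 -1.967 2.201
vertex 0.309 -1.829 1.894
vertex -0.2 -1.271 2.962
endloop
endfacet
facet normal 0.387 -0.729 0.565
outer loop
vertex -0.2 -1.271 2.962
vertex 0.309 -1.829 1.894
vertex 0.505 -1.134 2.656
endloop
endfacet
facet normal 0.186 0.662 0.726
outer loop
vertex -0.2 -1.271 2.962
vertex 0.505 -1.134 2.656
vertex -0.162 -0.612 2.351
endloop
endfacet
facet normal -0.186 -0.663 -0.726
outer loop
vertex 0.309 -1.829 1.894
vertex -0.358 -1.308 1.589
vertex 0.512 -1.299 1.358
endloop
endfacet
facet normal 0.947 -0.317 0.045
outer loop
vertex 0.309 -1.829 1.894
vertex 0.512 -1.299 1.358
vertex 0.505 -1.134 2.656
endloop
endfacet
facet normal 0.948 -0.316 0.045
outer loop
vertex 0.505 -1.134 2.656
vertex 0.512 -1.299 1.358
vertex 0.708 -0.603 2.119
endloop
endfacet
facet normal 0.187 0.662 0.726
outer loop
vertex 0.505 -1.134 2.656
vertex 0.708 -0.603 2.119
vertex -0.162 -0.612 2.351
endloop
endfacet
facet normal -0.186 -0.662 -0.726
outer loop
vertex 0.512 -1.299 1.358
vertex -0.358 -1.308 1.589
vertex 0.06 -0.775 0.996
endloop
endfacet
facet normal 0.794 0.333 -0.509
outer loop
vertex 0.512 -1.299 1.358
vertex 0.06 -0.775 0.996
vertex 0.708 -0.603 2.119
endloop
endfacet
facet normal 0.793 0.335 -0.509
outer loop
vertex 0.708 -0.603 2.119
vertex 0.06 -0.775 0.996
vertex 0.255 -0.08 1.757
endloop
endfacet
facet normal 0.186 0.663 0.725
outer loop
vertex 0.708 -0.603 2.119
vertex 0.255 -0.08 1.757
vertex -0.162 -0.612 2.351
endloop
endfacet
facet normal -0.819 0.507 -0.269
outer loop
vertex -4.121 3.56 4.17
vertex -3.697 4.41 4.48
vertex -3.519 3.778 2.747
endloop
endfacet
facet normal -0.424 -0.851 -0.310
outer loop
vertex -2.503 3.15 3.08
vertex -4.121 3.56 4.17
vertex -3.519 3.778 2.747
endloop
endfacet
facet normal -0.819 0.506 -0.269
outer loop
vertex -3.519 3.778 2.747
vertex -3.697 4.41 4.48
vertex -3.095 4.629 3.057
endloop
endfacet
facet normal 0.386 0.140 -0.912
outer loop
vertex -3.095 4.629 3.057
vertex -2.503 3.15 3.08
vertex -3.519 3.778 2.747
endloop
endfacet
facet normal -0.386 -0.140 0.912
outer loop
vertex -4.121 3.56 4.17
vertex -2.681 3.782 4.813
vertex -3.697 4.41 4.48
endloop
endfacet
facet normal -0.425 -0.850 -0.311
outer loop
vertex -3.105 2.931 4.503
vertex -4.121 3.56 4.17
vertex -2.503 3.15 3.08
endloop
endfacet
facet normal -0.386 -0.140 0.912
outer loop
vertex -3.105 2.931 4.503
vertex -2.681 3.782 4.813
vertex -4.121 3.56 4.17
endloop
endfacet
facet normal 0.424 0.851 0.310
outer loop
vertex -3.697 4.41 4.48
vertex -2.681 3.782 4.813
vertex -3.095 4.629 3.057
endloop
endfacet
facet normal 0.386 0.140 -0.912
outer loop
vertex -2.079 4.0 3.39
vertex -2.503 3.15 3.08
vertex -3.095 4.629 3.057
endloop
endfacet
facet normal 0.425 0.850 0.310
outer loop
vertex -3.095 4.629 3.057
vertex -2.681 3.782 4.813
vertex -2.079 4.0 3.39
endloop
endfacet
facet normal 0.819 -0.507 0.269
outer loop
vertex -2.079 4.0 3.39
vertex -3.105 2.931 4.503
vertex -2.503 3.15 3.08
endloop
endfacet
facet normal 0.819 -0.506 0.269
outer loop
vertex -2.681 3.782 4.813
vertex -3.105 2.931 4.503
vertex -2.079 4.0 3.39
endloop
endfacet

endsolid


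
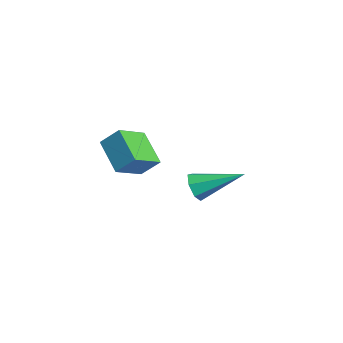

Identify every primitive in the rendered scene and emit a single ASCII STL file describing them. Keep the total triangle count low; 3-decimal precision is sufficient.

solid 
facet normal -0.807 -0.169 0.565
outer loop
vertex 1.52 -3.282 0.315
vertex 1.891 -2.658 1.032
vertex 0.865 -2.191 -0.294
endloop
endfacet
facet normal -0.364 -0.611 -0.703
outer loop
vertex 2.149 -1.922 -1.192
vertex 1.52 -3.282 0.315
vertex 0.865 -2.191 -0.294
endloop
endfacet
facet normal -0.807 -0.169 0.565
outer loop
vertex 0.865 -2.191 -0.294
vertex 1.891 -2.658 1.032
vertex 1.236 -1.568 0.423
endloop
endfacet
facet normal -0.464 0.773 -0.432
outer loop
vertex 1.236 -1.568 0.423
vertex 2.149 -1.922 -1.192
vertex 0.865 -2.191 -0.294
endloop
endfacet
facet normal 0.464 -0.773 0.432
outer loop
vertex 1.52 -3.282 0.315
vertex 3.175 -2.389 0.134
vertex 1.891 -2.658 1.032
endloop
endfacet
facet normal -0.363 -0.611 -0.703
outer loop
vertex 2.804 -3.012 -0.583
vertex 1.52 -3.282 0.315
vertex 2.149 -1.922 -1.192
endloop
endfacet
facet normal 0.464 -0.773 0.432
outer loop
vertex 2.804 -3.012 -0.583
vertex 3.175 -2.389 0.134
vertex 1.52 -3.282 0.315
endloop
endfacet
facet normal 0.364 0.611 0.703
outer loop
vertex 1.891 -2.658 1.032
vertex 3.175 -2.389 0.134
vertex 1.236 -1.568 0.423
endloop
endfacet
facet normal -0.465 0.773 -0.432
outer loop
vertex 2.52 -1.298 -0.475
vertex 2.149 -1.922 -1.192
vertex 1.236 -1.568 0.423
endloop
endfacet
facet normal 0.363 0.611 0.703
outer loop
vertex 1.236 -1.568 0.423
vertex 3.175 -2.389 0.134
vertex 2.52 -1.298 -0.475
endloop
endfacet
facet normal 0.807 0.169 -0.565
outer loop
vertex 2.52 -1.298 -0.475
vertex 2.804 -3.012 -0.583
vertex 2.149 -1.922 -1.192
endloop
endfacet
facet normal 0.808 0.169 -0.565
outer loop
vertex 3.175 -2.389 0.134
vertex 2.804 -3.012 -0.583
vertex 2.52 -1.298 -0.475
endloop
endfacet
facet normal -0.346 -0.848 -0.401
outer loop
vertex -1.339 1.298 -4.977
vertex -1.726 1.175 -4.382
vertex -1.917 1.534 -4.977
endloop
endfacet
facet normal 0.246 0.604 -0.758
outer loop
vertex -1.339 1.298 -4.977
vertex -1.917 1.534 -4.977
vertex -0.994 2.965 -3.538
endloop
endfacet
facet normal -0.347 -0.848 -0.400
outer loop
vertex -1.917 1.534 -4.977
vertex -1.726 1.175 -4.382
vertex -2.351 1.5 -4.529
endloop
endfacet
facet normal -0.500 0.753 -0.428
outer loop
vertex -1.917 1.534 -4.977
vertex -2.351 1.5 -4.529
vertex -0.994 2.965 -3.538
endloop
endfacet
facet normal -0.347 -0.848 -0.400
outer loop
vertex -2.351 1.5 -4.529
vertex -1.726 1.175 -4.382
vertex -2.314 1.221 -3.97
endloop
endfacet
facet normal -0.793 0.523 0.313
outer loop
vertex -2.351 1.5 -4.529
vertex -2.314 1.221 -3.97
vertex -0.994 2.965 -3.538
endloop
endfacet
facet normal -0.347 -0.848 -0.400
outer loop
vertex -2.314 1.221 -3.97
vertex -1.726 1.175 -4.382
vertex -1.834 0.908 -3.723
endloop
endfacet
facet normal -0.411 0.086 0.908
outer loop
vertex -2.314 1.221 -3.97
vertex -1.834 0.908 -3.723
vertex -0.994 2.965 -3.538
endloop
endfacet
facet normal -0.346 -0.849 -0.400
outer loop
vertex -1.834 0.908 -3.723
vertex -1.726 1.175 -4.382
vertex -1.272 0.796 -3.971
endloop
endfacet
facet normal 0.355 -0.227 0.907
outer loop
vertex -1.834 0.908 -3.723
vertex -1.272 0.796 -3.971
vertex -0.994 2.965 -3.538
endloop
endfacet
facet normal -0.347 -0.849 -0.400
outer loop
vertex -1.272 0.796 -3.971
vertex -1.726 1.175 -4.382
vertex -1.051 0.969 -4.53
endloop
endfacet
facet normal 0.932 -0.182 0.312
outer loop
vertex -1.272 0.796 -3.971
vertex -1.051 0.969 -4.53
vertex -0.994 2.965 -3.538
endloop
endfacet
facet normal -0.347 -0.848 -0.401
outer loop
vertex -1.051 0.969 -4.53
vertex -1.726 1.175 -4.382
vertex -1.339 1.298 -4.977
endloop
endfacet
facet normal 0.883 0.189 -0.430
outer loop
vertex -1.051 0.969 -4.53
vertex -1.339 1.298 -4.977
vertex -0.994 2.965 -3.538
endloop
endfacet

endsolid
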